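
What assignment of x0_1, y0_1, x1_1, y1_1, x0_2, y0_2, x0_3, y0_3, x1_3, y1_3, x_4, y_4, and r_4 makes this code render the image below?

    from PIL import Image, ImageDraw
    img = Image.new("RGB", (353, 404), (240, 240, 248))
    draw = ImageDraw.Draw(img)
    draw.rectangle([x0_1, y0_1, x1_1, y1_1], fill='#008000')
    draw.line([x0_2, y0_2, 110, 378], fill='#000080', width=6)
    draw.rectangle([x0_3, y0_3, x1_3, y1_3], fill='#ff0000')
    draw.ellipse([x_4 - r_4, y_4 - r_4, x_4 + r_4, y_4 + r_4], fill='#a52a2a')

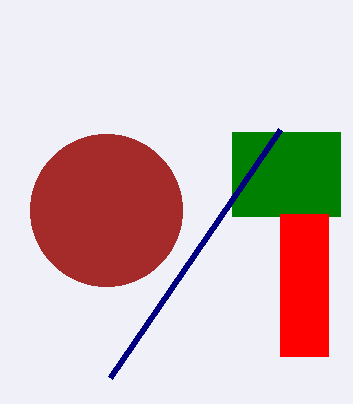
x0_1 = 232
y0_1 = 132
x1_1 = 340
y1_1 = 216
x0_2 = 280
y0_2 = 130
x0_3 = 280
y0_3 = 214
x1_3 = 328
y1_3 = 356
x_4 = 106
y_4 = 210
r_4 = 76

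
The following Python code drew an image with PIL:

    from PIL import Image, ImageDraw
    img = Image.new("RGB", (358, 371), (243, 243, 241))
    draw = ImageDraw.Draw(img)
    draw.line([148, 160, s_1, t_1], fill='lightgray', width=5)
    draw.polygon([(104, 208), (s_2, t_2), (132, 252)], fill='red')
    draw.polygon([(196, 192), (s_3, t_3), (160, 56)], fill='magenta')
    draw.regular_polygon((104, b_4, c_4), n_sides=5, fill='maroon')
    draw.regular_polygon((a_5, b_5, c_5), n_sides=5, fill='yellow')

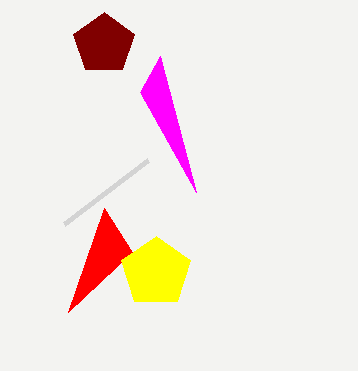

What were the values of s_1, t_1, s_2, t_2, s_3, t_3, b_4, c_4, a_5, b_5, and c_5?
s_1 = 64, t_1 = 224, s_2 = 68, t_2 = 312, s_3 = 140, t_3 = 92, b_4 = 44, c_4 = 32, a_5 = 156, b_5 = 272, c_5 = 36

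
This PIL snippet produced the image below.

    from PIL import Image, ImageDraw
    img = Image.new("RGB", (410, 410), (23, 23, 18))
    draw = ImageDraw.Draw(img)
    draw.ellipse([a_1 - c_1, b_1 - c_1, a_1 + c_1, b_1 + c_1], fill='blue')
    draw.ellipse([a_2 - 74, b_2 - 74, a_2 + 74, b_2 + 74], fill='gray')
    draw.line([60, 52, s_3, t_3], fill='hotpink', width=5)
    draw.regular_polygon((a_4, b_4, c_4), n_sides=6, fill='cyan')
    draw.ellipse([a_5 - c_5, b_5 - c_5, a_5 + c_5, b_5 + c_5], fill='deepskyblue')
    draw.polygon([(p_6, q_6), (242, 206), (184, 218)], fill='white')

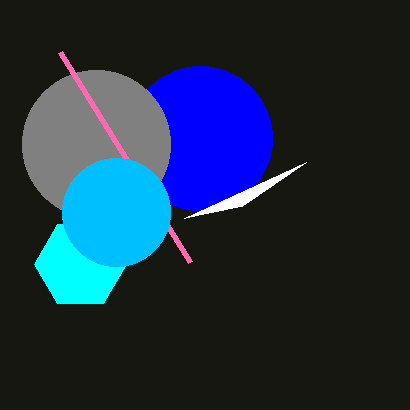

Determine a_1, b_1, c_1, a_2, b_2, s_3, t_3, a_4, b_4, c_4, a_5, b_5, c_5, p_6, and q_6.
a_1 = 200, b_1 = 138, c_1 = 72, a_2 = 96, b_2 = 144, s_3 = 190, t_3 = 262, a_4 = 80, b_4 = 264, c_4 = 46, a_5 = 116, b_5 = 212, c_5 = 54, p_6 = 306, q_6 = 162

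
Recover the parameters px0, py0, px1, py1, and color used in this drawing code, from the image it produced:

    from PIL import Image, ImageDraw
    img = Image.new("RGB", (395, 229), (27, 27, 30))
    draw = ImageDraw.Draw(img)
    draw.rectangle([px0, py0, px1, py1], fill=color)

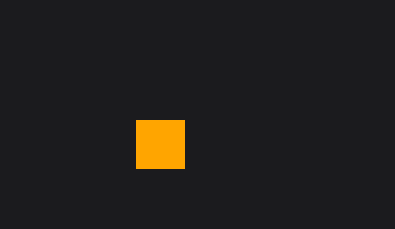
px0 = 136; py0 = 120; px1 = 184; py1 = 168; color = 'orange'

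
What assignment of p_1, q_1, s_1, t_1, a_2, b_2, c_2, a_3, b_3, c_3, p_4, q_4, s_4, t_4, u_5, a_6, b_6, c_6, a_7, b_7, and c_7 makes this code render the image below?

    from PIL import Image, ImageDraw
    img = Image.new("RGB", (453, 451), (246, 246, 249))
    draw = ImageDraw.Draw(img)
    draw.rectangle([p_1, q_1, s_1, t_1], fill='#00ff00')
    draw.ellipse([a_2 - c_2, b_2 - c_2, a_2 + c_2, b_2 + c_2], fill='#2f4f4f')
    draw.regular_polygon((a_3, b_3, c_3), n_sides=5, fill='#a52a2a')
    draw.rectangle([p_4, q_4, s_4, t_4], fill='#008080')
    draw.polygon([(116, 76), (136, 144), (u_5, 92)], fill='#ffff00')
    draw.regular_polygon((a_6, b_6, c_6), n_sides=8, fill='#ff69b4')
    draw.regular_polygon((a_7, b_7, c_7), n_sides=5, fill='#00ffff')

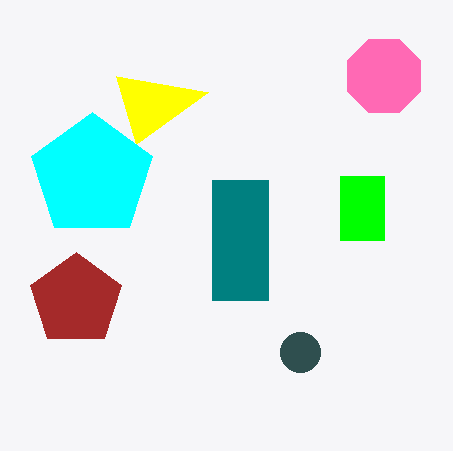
p_1 = 340
q_1 = 176
s_1 = 384
t_1 = 240
a_2 = 300
b_2 = 352
c_2 = 20
a_3 = 76
b_3 = 300
c_3 = 48
p_4 = 212
q_4 = 180
s_4 = 268
t_4 = 300
u_5 = 208
a_6 = 384
b_6 = 76
c_6 = 40
a_7 = 92
b_7 = 176
c_7 = 64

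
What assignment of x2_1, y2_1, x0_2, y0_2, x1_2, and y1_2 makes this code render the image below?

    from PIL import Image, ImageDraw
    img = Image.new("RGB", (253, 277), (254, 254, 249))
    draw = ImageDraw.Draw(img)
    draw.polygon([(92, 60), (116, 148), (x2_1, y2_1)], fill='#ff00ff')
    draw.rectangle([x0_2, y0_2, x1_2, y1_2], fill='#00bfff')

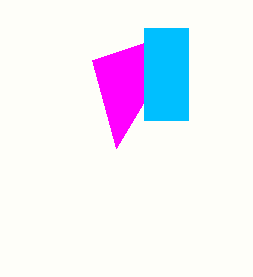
x2_1 = 188, y2_1 = 28, x0_2 = 144, y0_2 = 28, x1_2 = 188, y1_2 = 120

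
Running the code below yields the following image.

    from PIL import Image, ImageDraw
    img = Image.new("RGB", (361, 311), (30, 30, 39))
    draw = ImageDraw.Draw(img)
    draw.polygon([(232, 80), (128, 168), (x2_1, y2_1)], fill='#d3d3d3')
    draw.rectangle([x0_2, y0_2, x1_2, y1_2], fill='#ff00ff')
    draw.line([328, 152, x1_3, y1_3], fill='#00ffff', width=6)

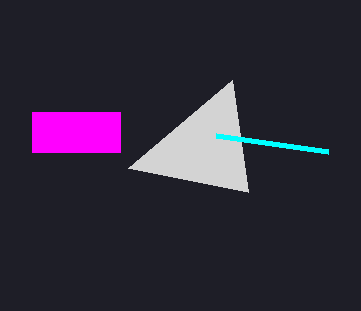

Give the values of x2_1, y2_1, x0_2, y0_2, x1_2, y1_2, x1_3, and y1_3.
x2_1 = 248; y2_1 = 192; x0_2 = 32; y0_2 = 112; x1_2 = 120; y1_2 = 152; x1_3 = 216; y1_3 = 136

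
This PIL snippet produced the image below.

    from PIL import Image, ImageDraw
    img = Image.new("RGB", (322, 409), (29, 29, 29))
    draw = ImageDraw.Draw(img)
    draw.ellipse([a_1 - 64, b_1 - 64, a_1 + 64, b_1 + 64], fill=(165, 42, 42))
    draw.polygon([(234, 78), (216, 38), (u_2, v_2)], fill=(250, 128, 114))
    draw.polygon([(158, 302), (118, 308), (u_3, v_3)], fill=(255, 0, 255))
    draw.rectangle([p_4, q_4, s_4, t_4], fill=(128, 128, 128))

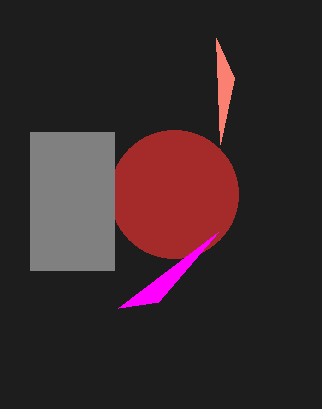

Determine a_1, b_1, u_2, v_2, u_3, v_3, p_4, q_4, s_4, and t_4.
a_1 = 174; b_1 = 194; u_2 = 220; v_2 = 144; u_3 = 218; v_3 = 232; p_4 = 30; q_4 = 132; s_4 = 114; t_4 = 270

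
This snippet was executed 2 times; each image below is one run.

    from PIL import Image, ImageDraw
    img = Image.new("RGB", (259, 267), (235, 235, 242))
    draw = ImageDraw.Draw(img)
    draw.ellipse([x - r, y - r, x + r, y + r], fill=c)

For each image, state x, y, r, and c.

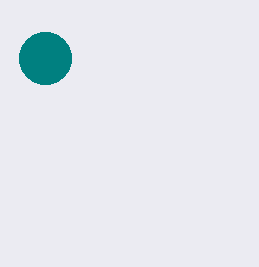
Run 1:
x = 45; y = 58; r = 26; c = 'teal'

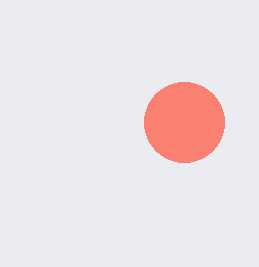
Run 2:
x = 184, y = 122, r = 40, c = 'salmon'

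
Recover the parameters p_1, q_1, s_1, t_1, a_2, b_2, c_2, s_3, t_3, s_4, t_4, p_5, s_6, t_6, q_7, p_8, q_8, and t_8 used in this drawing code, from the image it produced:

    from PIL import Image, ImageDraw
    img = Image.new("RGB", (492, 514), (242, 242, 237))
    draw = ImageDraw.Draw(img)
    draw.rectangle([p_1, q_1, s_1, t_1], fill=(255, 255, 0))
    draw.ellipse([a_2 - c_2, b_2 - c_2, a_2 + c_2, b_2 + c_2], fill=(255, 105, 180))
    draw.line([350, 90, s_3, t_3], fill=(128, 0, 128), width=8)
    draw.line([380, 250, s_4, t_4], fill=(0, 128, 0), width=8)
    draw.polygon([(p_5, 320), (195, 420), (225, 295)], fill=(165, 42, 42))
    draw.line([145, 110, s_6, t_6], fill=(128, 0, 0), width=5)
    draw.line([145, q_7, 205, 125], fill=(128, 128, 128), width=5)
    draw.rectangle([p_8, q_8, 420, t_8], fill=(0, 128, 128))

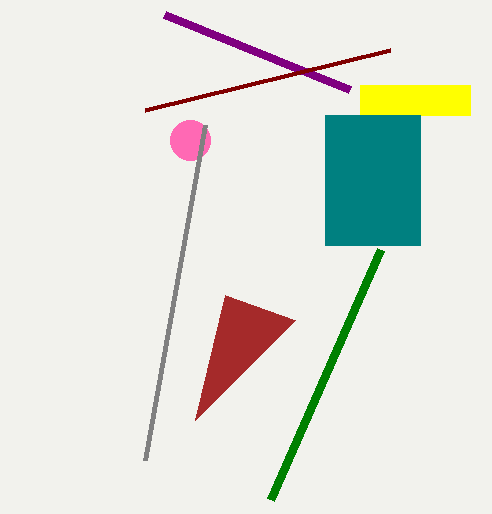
p_1 = 360, q_1 = 85, s_1 = 470, t_1 = 115, a_2 = 190, b_2 = 140, c_2 = 20, s_3 = 165, t_3 = 15, s_4 = 270, t_4 = 500, p_5 = 295, s_6 = 390, t_6 = 50, q_7 = 460, p_8 = 325, q_8 = 115, t_8 = 245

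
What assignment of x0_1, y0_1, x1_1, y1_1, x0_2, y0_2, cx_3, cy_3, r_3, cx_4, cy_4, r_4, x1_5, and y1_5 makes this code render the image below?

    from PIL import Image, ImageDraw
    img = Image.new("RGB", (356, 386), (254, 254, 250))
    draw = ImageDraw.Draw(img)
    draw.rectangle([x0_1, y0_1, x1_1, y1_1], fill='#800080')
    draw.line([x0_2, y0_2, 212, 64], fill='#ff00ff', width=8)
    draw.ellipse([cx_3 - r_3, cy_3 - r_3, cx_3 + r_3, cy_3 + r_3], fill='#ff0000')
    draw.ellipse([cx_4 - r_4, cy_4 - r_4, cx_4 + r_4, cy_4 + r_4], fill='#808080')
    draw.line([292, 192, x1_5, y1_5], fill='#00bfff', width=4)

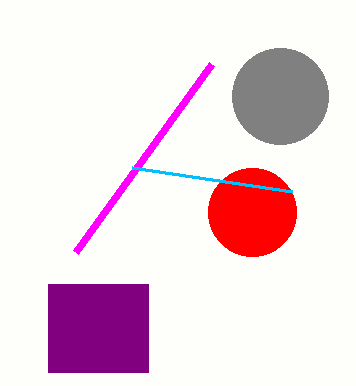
x0_1 = 48
y0_1 = 284
x1_1 = 148
y1_1 = 372
x0_2 = 76
y0_2 = 252
cx_3 = 252
cy_3 = 212
r_3 = 44
cx_4 = 280
cy_4 = 96
r_4 = 48
x1_5 = 132
y1_5 = 168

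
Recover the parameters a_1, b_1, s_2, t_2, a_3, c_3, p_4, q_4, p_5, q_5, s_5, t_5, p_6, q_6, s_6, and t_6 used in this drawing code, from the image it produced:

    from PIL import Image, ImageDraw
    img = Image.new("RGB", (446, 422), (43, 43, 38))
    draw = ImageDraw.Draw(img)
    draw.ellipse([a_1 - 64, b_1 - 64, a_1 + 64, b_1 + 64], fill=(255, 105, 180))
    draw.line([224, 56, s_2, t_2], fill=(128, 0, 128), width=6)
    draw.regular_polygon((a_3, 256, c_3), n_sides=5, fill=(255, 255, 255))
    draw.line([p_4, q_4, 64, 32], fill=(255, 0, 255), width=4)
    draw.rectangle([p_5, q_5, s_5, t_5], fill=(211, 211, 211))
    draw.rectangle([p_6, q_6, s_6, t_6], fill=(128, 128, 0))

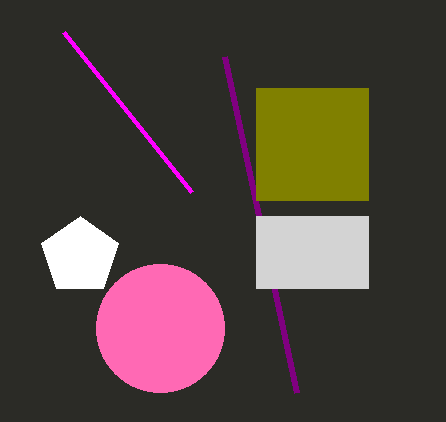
a_1 = 160, b_1 = 328, s_2 = 296, t_2 = 392, a_3 = 80, c_3 = 40, p_4 = 192, q_4 = 192, p_5 = 256, q_5 = 216, s_5 = 368, t_5 = 288, p_6 = 256, q_6 = 88, s_6 = 368, t_6 = 200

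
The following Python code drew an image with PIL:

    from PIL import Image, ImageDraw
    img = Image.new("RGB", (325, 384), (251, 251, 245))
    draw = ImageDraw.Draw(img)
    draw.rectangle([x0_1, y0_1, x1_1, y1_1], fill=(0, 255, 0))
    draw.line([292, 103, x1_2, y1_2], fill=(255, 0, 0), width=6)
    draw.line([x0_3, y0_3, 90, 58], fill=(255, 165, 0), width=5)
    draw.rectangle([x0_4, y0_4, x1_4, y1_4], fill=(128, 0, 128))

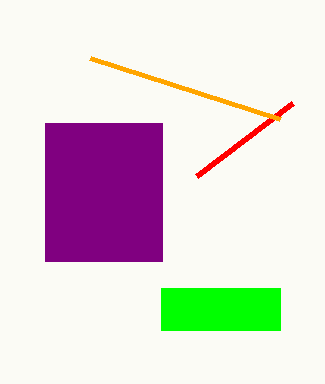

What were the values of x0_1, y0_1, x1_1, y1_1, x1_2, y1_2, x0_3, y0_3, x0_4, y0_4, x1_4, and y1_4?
x0_1 = 161
y0_1 = 288
x1_1 = 280
y1_1 = 330
x1_2 = 196
y1_2 = 176
x0_3 = 280
y0_3 = 119
x0_4 = 45
y0_4 = 123
x1_4 = 162
y1_4 = 261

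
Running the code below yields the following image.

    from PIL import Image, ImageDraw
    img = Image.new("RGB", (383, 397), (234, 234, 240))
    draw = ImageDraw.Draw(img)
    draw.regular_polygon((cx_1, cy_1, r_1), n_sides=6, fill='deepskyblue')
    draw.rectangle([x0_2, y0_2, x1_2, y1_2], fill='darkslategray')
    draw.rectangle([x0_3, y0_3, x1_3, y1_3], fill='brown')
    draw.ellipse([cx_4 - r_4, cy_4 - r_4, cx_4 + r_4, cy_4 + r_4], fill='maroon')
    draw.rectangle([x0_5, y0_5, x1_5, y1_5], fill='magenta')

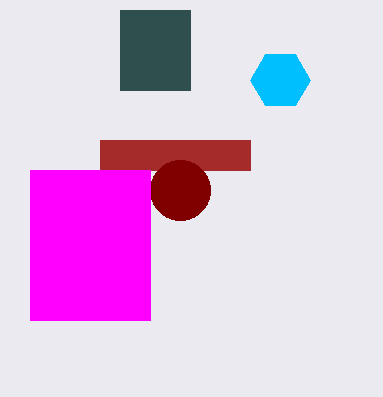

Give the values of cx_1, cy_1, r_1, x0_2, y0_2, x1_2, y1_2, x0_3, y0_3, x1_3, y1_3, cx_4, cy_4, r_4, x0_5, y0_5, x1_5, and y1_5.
cx_1 = 280; cy_1 = 80; r_1 = 30; x0_2 = 120; y0_2 = 10; x1_2 = 190; y1_2 = 90; x0_3 = 100; y0_3 = 140; x1_3 = 250; y1_3 = 170; cx_4 = 180; cy_4 = 190; r_4 = 30; x0_5 = 30; y0_5 = 170; x1_5 = 150; y1_5 = 320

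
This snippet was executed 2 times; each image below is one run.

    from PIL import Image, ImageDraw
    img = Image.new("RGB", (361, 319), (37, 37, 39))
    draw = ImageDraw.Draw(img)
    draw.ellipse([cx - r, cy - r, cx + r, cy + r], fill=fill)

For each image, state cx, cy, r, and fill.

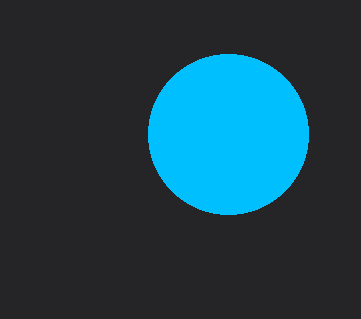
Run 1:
cx = 228, cy = 134, r = 80, fill = 'deepskyblue'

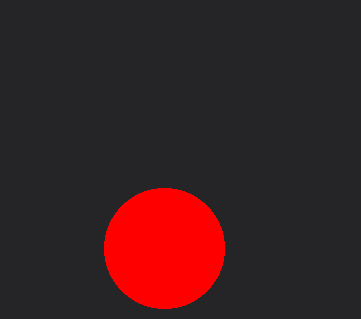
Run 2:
cx = 164, cy = 248, r = 60, fill = 'red'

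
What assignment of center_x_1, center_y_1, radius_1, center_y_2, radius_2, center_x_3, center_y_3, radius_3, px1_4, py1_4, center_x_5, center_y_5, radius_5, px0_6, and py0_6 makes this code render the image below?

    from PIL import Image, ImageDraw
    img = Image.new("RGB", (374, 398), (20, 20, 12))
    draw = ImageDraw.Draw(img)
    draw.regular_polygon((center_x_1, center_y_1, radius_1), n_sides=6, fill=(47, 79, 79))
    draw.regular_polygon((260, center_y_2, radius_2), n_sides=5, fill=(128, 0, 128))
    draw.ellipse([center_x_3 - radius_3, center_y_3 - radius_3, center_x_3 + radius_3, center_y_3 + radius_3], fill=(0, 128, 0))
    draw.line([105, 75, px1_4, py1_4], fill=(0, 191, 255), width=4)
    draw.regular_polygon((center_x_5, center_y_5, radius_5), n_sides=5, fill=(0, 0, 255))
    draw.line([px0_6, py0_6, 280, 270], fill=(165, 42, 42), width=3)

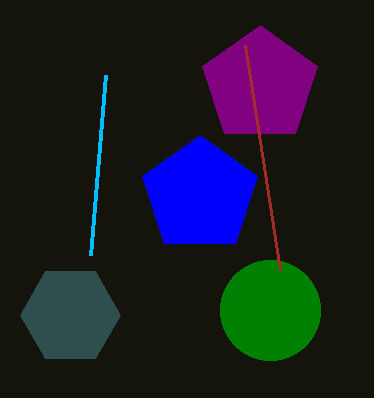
center_x_1 = 70, center_y_1 = 315, radius_1 = 50, center_y_2 = 85, radius_2 = 60, center_x_3 = 270, center_y_3 = 310, radius_3 = 50, px1_4 = 90, py1_4 = 255, center_x_5 = 200, center_y_5 = 195, radius_5 = 60, px0_6 = 245, py0_6 = 45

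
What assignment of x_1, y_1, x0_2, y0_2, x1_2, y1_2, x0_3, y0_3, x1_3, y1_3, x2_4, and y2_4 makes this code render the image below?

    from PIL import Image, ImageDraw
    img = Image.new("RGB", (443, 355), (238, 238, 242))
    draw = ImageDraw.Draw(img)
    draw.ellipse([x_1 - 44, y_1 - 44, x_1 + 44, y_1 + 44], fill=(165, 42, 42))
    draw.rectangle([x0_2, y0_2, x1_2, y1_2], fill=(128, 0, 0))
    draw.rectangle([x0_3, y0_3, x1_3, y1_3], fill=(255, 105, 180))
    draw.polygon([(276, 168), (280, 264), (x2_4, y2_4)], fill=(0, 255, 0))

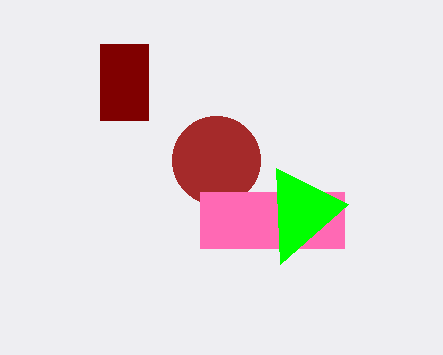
x_1 = 216
y_1 = 160
x0_2 = 100
y0_2 = 44
x1_2 = 148
y1_2 = 120
x0_3 = 200
y0_3 = 192
x1_3 = 344
y1_3 = 248
x2_4 = 348
y2_4 = 204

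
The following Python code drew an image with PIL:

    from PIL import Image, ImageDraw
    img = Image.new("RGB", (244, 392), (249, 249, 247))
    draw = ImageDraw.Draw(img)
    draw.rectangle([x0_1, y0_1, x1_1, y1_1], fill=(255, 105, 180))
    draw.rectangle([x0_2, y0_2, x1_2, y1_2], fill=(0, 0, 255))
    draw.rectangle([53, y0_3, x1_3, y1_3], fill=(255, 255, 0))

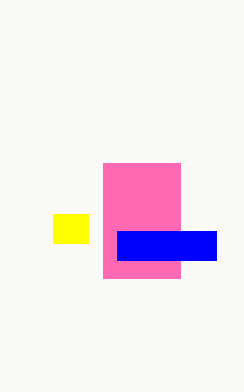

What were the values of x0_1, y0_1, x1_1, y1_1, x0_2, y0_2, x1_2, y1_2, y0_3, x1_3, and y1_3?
x0_1 = 103; y0_1 = 163; x1_1 = 180; y1_1 = 278; x0_2 = 117; y0_2 = 231; x1_2 = 216; y1_2 = 260; y0_3 = 214; x1_3 = 88; y1_3 = 243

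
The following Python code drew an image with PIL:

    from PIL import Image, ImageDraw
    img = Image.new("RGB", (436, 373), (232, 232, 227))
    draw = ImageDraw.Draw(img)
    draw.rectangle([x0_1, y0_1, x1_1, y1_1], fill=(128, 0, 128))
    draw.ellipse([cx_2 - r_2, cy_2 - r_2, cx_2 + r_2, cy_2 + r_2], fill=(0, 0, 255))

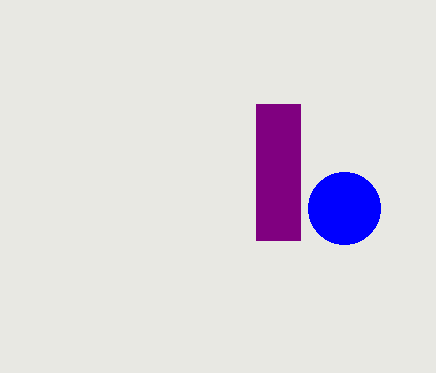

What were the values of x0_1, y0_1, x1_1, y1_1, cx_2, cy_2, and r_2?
x0_1 = 256
y0_1 = 104
x1_1 = 300
y1_1 = 240
cx_2 = 344
cy_2 = 208
r_2 = 36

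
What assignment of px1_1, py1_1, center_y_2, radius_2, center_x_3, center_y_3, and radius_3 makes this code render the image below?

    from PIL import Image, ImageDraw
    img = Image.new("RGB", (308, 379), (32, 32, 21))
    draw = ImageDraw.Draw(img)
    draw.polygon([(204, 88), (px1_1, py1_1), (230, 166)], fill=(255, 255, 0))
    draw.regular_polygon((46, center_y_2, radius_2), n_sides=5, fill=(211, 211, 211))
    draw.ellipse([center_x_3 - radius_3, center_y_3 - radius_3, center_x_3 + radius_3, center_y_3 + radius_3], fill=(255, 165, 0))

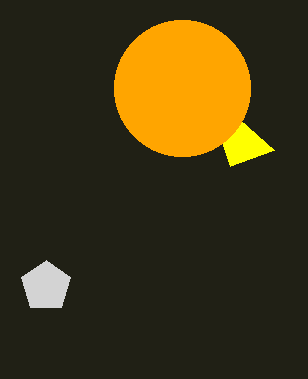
px1_1 = 274, py1_1 = 150, center_y_2 = 286, radius_2 = 26, center_x_3 = 182, center_y_3 = 88, radius_3 = 68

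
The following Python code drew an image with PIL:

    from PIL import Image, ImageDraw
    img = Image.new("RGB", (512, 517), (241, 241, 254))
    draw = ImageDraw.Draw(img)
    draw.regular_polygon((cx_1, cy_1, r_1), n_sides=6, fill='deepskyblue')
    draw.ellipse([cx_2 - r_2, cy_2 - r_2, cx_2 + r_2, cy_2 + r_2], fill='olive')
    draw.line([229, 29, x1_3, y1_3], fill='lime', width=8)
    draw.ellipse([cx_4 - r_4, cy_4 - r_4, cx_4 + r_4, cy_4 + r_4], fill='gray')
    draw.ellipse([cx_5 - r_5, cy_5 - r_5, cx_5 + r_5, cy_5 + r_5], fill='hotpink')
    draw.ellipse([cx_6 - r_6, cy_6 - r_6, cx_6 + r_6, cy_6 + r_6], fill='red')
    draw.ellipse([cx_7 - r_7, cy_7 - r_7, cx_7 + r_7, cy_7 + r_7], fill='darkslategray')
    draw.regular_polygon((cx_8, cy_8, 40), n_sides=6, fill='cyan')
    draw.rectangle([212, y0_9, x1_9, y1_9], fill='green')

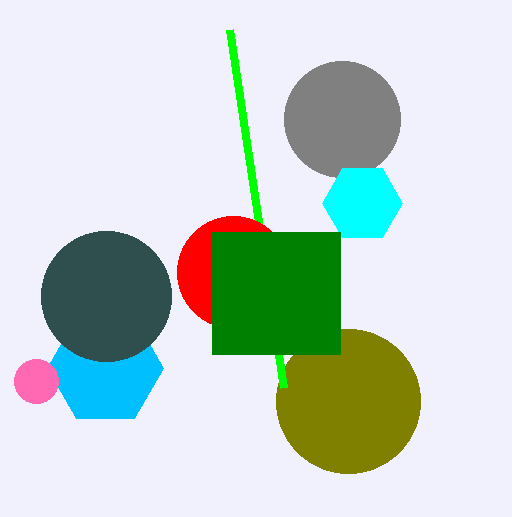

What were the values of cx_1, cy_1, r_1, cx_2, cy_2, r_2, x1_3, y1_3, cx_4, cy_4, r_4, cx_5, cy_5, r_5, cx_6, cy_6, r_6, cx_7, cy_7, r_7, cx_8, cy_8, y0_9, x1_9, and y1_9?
cx_1 = 105, cy_1 = 368, r_1 = 58, cx_2 = 348, cy_2 = 401, r_2 = 72, x1_3 = 283, y1_3 = 387, cx_4 = 342, cy_4 = 119, r_4 = 58, cx_5 = 36, cy_5 = 381, r_5 = 22, cx_6 = 233, cy_6 = 272, r_6 = 56, cx_7 = 106, cy_7 = 296, r_7 = 65, cx_8 = 362, cy_8 = 203, y0_9 = 232, x1_9 = 340, y1_9 = 354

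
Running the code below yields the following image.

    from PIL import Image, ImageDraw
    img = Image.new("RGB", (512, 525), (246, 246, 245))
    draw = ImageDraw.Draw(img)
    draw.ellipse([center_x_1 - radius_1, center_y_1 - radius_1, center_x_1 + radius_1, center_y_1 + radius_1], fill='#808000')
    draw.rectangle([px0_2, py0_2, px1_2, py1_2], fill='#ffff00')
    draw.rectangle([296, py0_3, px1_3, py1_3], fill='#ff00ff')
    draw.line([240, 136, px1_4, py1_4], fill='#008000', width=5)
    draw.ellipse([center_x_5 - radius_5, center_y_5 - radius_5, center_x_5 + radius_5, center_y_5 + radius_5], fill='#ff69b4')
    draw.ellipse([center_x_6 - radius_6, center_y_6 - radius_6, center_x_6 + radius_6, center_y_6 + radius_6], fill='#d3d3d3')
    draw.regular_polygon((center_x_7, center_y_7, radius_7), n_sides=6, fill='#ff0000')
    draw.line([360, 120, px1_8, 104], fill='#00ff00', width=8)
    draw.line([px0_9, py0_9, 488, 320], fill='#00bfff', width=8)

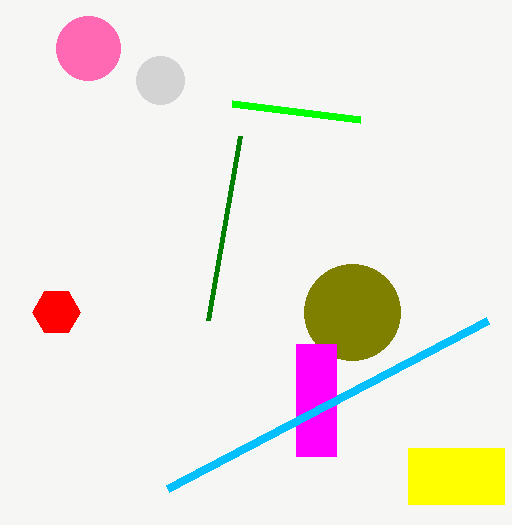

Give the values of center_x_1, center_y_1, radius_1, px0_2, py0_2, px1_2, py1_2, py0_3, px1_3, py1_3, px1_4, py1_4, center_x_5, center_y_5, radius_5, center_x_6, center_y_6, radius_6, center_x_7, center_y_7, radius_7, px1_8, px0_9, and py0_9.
center_x_1 = 352, center_y_1 = 312, radius_1 = 48, px0_2 = 408, py0_2 = 448, px1_2 = 504, py1_2 = 504, py0_3 = 344, px1_3 = 336, py1_3 = 456, px1_4 = 208, py1_4 = 320, center_x_5 = 88, center_y_5 = 48, radius_5 = 32, center_x_6 = 160, center_y_6 = 80, radius_6 = 24, center_x_7 = 56, center_y_7 = 312, radius_7 = 24, px1_8 = 232, px0_9 = 168, py0_9 = 488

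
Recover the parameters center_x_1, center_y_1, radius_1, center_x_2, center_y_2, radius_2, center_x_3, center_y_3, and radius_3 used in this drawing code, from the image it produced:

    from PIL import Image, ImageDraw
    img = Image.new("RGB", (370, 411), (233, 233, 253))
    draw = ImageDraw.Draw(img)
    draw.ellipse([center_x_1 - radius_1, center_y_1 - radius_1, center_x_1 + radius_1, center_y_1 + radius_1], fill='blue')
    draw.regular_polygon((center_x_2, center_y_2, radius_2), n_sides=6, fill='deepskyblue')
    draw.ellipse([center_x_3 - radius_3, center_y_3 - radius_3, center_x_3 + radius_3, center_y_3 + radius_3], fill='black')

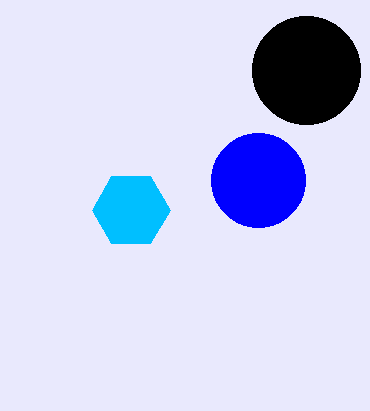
center_x_1 = 258
center_y_1 = 180
radius_1 = 47
center_x_2 = 131
center_y_2 = 210
radius_2 = 39
center_x_3 = 306
center_y_3 = 70
radius_3 = 54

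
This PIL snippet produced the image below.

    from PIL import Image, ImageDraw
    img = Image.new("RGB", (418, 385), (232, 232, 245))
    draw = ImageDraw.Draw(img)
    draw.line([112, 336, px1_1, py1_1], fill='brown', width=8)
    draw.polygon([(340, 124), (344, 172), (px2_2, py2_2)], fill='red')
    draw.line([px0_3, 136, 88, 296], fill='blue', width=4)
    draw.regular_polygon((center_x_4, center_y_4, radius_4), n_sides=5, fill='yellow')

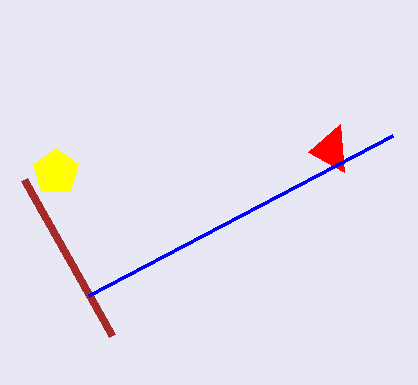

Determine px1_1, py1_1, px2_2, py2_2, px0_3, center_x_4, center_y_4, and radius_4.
px1_1 = 24
py1_1 = 180
px2_2 = 308
py2_2 = 152
px0_3 = 392
center_x_4 = 56
center_y_4 = 172
radius_4 = 24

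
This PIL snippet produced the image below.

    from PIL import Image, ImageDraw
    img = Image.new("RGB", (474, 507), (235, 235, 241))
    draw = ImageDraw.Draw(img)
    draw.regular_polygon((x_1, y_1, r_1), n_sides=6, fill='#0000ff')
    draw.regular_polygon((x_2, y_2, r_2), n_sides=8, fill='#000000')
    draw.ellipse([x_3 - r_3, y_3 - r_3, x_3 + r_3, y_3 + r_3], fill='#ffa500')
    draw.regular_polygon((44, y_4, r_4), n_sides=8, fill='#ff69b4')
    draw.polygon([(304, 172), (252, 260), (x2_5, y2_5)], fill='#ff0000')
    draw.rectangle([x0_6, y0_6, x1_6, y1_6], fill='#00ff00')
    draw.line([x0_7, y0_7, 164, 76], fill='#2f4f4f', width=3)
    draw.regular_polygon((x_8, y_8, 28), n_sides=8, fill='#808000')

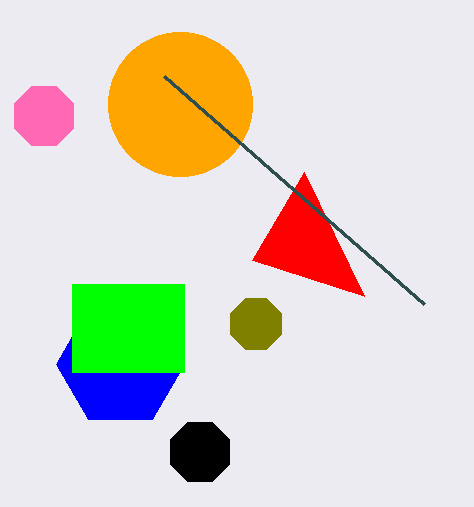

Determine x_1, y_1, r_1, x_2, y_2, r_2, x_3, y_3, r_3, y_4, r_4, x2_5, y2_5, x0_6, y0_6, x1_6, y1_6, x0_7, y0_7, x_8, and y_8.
x_1 = 120; y_1 = 364; r_1 = 64; x_2 = 200; y_2 = 452; r_2 = 32; x_3 = 180; y_3 = 104; r_3 = 72; y_4 = 116; r_4 = 32; x2_5 = 364; y2_5 = 296; x0_6 = 72; y0_6 = 284; x1_6 = 184; y1_6 = 372; x0_7 = 424; y0_7 = 304; x_8 = 256; y_8 = 324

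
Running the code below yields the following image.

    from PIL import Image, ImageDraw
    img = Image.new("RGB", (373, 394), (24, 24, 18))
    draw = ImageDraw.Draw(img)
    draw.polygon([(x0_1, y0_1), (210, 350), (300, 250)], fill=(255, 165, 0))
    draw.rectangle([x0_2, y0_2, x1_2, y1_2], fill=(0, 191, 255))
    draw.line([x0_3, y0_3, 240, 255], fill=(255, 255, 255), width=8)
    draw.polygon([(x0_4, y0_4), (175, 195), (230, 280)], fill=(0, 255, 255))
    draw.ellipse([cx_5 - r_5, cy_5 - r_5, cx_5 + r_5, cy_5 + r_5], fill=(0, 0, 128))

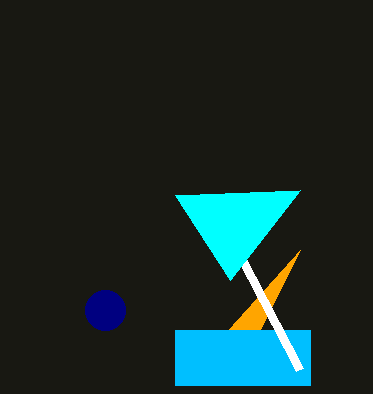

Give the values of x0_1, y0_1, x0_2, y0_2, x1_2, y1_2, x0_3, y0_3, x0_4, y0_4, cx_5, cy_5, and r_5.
x0_1 = 260, y0_1 = 330, x0_2 = 175, y0_2 = 330, x1_2 = 310, y1_2 = 385, x0_3 = 300, y0_3 = 370, x0_4 = 300, y0_4 = 190, cx_5 = 105, cy_5 = 310, r_5 = 20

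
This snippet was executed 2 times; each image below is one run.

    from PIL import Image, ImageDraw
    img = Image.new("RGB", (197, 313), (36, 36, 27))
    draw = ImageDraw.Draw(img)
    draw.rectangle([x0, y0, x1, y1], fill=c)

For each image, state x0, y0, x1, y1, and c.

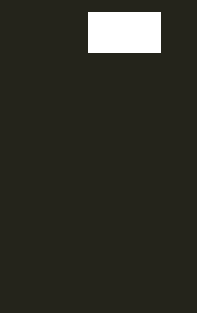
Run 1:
x0 = 88, y0 = 12, x1 = 160, y1 = 52, c = 'white'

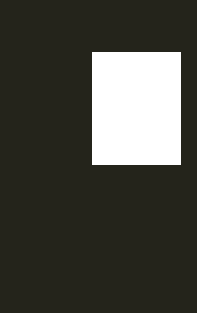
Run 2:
x0 = 92, y0 = 52, x1 = 180, y1 = 164, c = 'white'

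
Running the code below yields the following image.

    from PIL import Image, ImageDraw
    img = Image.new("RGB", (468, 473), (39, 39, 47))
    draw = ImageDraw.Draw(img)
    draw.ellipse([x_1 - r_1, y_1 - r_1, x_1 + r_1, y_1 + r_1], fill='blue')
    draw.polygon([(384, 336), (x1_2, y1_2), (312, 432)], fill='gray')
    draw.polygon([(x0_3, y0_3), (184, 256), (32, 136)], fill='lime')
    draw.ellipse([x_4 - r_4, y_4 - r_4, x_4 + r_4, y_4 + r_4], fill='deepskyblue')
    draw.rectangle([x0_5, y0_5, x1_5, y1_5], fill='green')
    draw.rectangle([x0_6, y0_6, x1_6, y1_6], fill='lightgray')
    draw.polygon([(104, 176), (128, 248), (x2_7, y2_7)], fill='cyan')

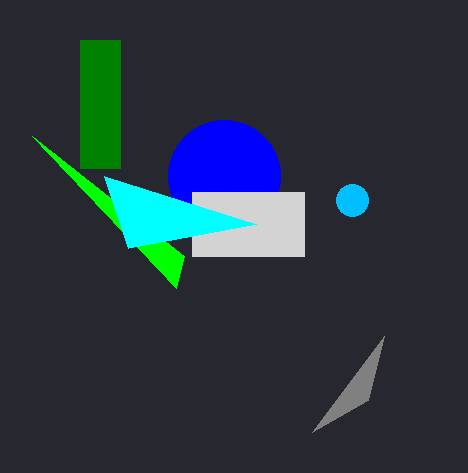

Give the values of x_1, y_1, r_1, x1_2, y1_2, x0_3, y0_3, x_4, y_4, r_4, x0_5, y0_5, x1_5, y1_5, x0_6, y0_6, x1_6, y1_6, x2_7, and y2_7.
x_1 = 224
y_1 = 176
r_1 = 56
x1_2 = 368
y1_2 = 400
x0_3 = 176
y0_3 = 288
x_4 = 352
y_4 = 200
r_4 = 16
x0_5 = 80
y0_5 = 40
x1_5 = 120
y1_5 = 168
x0_6 = 192
y0_6 = 192
x1_6 = 304
y1_6 = 256
x2_7 = 256
y2_7 = 224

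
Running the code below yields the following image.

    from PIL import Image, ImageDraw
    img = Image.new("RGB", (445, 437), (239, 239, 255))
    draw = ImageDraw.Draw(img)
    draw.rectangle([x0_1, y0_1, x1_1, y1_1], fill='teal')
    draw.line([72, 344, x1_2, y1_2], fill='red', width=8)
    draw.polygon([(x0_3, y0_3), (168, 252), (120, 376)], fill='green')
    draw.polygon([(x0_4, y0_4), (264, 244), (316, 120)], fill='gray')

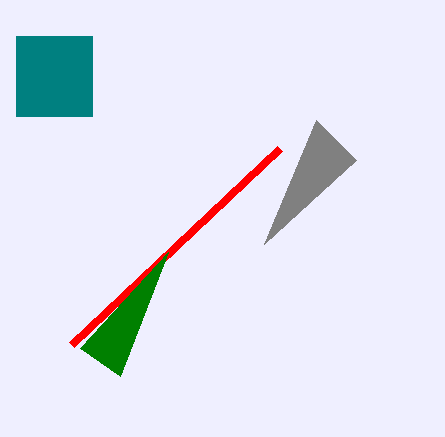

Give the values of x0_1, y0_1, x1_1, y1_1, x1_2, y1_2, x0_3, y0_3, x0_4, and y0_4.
x0_1 = 16
y0_1 = 36
x1_1 = 92
y1_1 = 116
x1_2 = 280
y1_2 = 148
x0_3 = 80
y0_3 = 348
x0_4 = 356
y0_4 = 160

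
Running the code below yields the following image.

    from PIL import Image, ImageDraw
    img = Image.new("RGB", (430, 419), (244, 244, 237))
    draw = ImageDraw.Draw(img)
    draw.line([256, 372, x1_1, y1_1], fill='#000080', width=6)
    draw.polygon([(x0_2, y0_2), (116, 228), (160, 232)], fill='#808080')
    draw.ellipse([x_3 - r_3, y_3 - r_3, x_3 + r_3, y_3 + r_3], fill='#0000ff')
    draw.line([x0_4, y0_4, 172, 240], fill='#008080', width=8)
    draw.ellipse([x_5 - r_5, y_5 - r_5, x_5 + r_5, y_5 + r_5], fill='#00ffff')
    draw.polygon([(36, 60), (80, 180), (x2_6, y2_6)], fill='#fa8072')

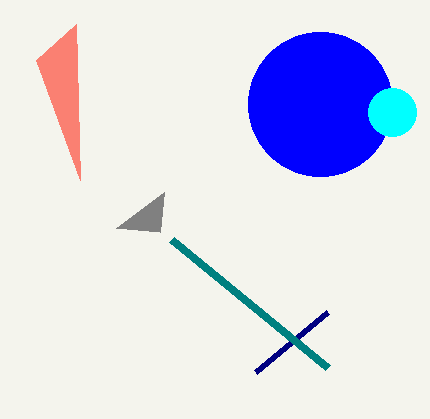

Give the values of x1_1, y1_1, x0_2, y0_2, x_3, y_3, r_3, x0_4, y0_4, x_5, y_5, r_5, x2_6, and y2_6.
x1_1 = 328; y1_1 = 312; x0_2 = 164; y0_2 = 192; x_3 = 320; y_3 = 104; r_3 = 72; x0_4 = 328; y0_4 = 368; x_5 = 392; y_5 = 112; r_5 = 24; x2_6 = 76; y2_6 = 24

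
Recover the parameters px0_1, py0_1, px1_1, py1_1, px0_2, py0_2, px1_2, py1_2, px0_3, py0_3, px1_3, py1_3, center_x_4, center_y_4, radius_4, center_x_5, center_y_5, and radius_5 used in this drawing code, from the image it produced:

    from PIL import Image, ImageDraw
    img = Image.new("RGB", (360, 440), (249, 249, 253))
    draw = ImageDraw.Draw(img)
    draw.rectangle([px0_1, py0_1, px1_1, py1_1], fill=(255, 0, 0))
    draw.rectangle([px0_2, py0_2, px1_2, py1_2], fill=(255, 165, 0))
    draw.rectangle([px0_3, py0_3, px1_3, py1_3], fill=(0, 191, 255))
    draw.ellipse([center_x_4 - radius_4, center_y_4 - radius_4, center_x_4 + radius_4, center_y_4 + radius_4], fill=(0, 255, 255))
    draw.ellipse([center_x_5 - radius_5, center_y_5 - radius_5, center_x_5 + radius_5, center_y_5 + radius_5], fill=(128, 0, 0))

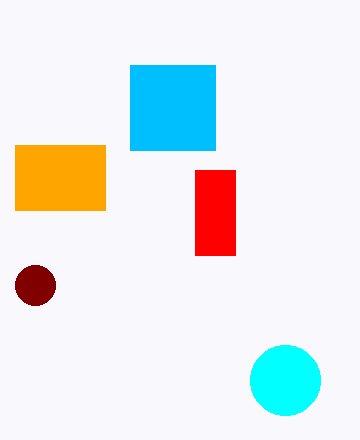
px0_1 = 195; py0_1 = 170; px1_1 = 235; py1_1 = 255; px0_2 = 15; py0_2 = 145; px1_2 = 105; py1_2 = 210; px0_3 = 130; py0_3 = 65; px1_3 = 215; py1_3 = 150; center_x_4 = 285; center_y_4 = 380; radius_4 = 35; center_x_5 = 35; center_y_5 = 285; radius_5 = 20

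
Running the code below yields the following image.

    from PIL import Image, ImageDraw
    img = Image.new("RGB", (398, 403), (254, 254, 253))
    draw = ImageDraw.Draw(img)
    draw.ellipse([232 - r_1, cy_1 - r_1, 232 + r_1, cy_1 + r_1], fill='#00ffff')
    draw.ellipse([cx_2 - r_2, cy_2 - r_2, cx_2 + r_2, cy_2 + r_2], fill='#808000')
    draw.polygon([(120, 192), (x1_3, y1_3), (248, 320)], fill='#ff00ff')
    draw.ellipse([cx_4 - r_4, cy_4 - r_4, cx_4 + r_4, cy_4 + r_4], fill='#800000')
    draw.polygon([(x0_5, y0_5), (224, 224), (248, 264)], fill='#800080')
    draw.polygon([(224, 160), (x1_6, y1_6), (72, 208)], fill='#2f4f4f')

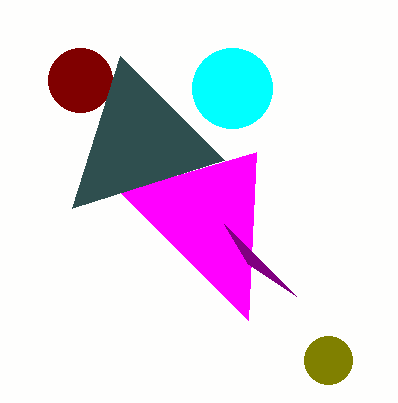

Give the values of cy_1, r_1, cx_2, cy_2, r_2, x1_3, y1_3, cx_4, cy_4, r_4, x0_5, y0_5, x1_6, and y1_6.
cy_1 = 88; r_1 = 40; cx_2 = 328; cy_2 = 360; r_2 = 24; x1_3 = 256; y1_3 = 152; cx_4 = 80; cy_4 = 80; r_4 = 32; x0_5 = 296; y0_5 = 296; x1_6 = 120; y1_6 = 56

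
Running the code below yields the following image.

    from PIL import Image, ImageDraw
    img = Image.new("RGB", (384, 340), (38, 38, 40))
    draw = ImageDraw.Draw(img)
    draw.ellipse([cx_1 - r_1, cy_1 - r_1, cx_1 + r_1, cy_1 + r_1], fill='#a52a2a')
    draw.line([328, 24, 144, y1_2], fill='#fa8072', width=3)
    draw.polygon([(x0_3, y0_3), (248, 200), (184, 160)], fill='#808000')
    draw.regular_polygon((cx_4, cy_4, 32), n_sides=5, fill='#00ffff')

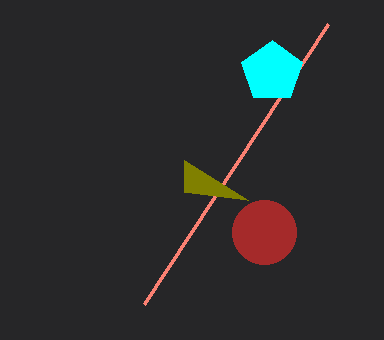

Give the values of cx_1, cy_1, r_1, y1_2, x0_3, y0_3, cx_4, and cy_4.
cx_1 = 264; cy_1 = 232; r_1 = 32; y1_2 = 304; x0_3 = 184; y0_3 = 192; cx_4 = 272; cy_4 = 72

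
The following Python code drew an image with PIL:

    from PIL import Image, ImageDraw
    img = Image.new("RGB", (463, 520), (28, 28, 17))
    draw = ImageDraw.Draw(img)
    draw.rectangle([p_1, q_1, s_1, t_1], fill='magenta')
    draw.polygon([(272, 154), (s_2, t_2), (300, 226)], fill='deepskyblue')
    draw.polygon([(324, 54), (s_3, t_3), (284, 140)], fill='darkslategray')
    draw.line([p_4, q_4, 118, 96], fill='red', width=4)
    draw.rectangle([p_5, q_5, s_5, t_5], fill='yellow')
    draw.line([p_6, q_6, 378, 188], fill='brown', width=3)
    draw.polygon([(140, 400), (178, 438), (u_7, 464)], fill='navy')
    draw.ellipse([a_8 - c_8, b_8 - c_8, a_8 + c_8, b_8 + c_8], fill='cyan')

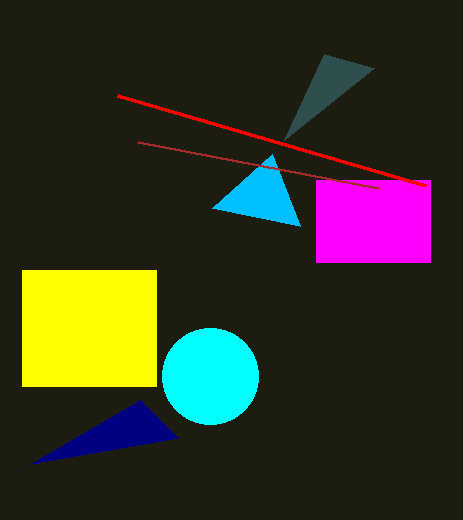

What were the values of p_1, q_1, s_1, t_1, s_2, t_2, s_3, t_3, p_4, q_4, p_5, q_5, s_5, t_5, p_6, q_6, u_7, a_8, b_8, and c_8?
p_1 = 316
q_1 = 180
s_1 = 430
t_1 = 262
s_2 = 212
t_2 = 208
s_3 = 374
t_3 = 68
p_4 = 426
q_4 = 186
p_5 = 22
q_5 = 270
s_5 = 156
t_5 = 386
p_6 = 138
q_6 = 142
u_7 = 30
a_8 = 210
b_8 = 376
c_8 = 48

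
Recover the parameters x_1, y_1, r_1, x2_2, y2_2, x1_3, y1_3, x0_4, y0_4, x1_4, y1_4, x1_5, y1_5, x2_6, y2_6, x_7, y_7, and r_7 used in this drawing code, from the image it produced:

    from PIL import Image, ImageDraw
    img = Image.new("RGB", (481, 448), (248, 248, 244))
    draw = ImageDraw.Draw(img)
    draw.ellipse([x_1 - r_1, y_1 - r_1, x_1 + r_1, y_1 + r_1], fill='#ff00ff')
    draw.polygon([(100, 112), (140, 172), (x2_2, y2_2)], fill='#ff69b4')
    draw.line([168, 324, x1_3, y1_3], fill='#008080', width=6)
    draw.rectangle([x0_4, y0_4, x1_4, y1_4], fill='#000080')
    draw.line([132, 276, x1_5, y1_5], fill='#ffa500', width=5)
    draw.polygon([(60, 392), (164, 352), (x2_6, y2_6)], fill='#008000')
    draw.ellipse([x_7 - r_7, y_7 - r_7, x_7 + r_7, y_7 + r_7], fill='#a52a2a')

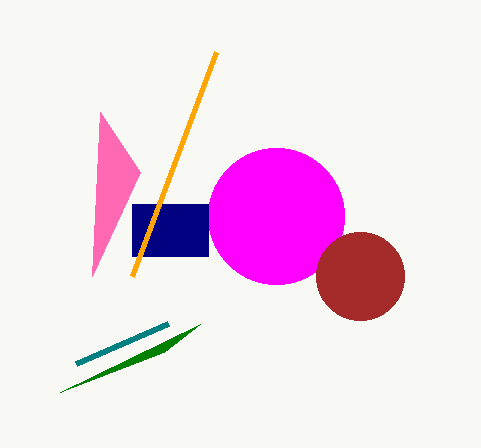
x_1 = 276; y_1 = 216; r_1 = 68; x2_2 = 92; y2_2 = 276; x1_3 = 76; y1_3 = 364; x0_4 = 132; y0_4 = 204; x1_4 = 208; y1_4 = 256; x1_5 = 216; y1_5 = 52; x2_6 = 200; y2_6 = 324; x_7 = 360; y_7 = 276; r_7 = 44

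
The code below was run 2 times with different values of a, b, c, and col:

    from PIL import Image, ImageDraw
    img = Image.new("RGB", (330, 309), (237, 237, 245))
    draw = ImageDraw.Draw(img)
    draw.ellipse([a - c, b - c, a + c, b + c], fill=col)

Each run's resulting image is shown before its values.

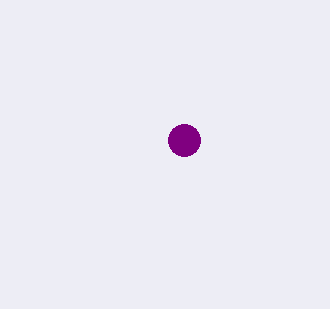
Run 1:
a = 184
b = 140
c = 16
col = 'purple'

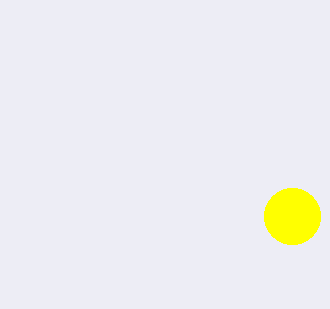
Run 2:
a = 292
b = 216
c = 28
col = 'yellow'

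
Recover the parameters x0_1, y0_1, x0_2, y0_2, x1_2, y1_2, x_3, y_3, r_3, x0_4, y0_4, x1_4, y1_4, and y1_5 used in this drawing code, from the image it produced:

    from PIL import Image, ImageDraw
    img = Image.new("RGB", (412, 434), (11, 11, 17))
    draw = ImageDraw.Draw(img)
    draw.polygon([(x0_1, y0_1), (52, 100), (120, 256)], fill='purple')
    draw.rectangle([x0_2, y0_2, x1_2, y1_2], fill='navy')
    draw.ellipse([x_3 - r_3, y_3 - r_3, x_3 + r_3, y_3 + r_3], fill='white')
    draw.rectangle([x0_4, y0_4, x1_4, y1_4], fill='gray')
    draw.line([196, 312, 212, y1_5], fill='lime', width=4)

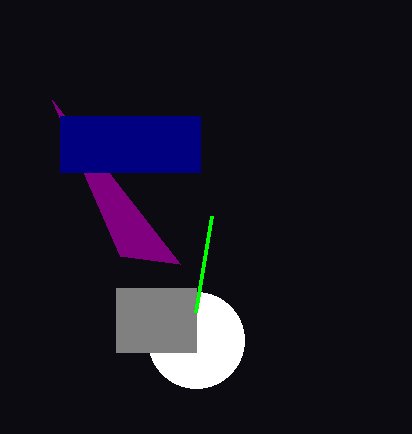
x0_1 = 180, y0_1 = 264, x0_2 = 60, y0_2 = 116, x1_2 = 200, y1_2 = 172, x_3 = 196, y_3 = 340, r_3 = 48, x0_4 = 116, y0_4 = 288, x1_4 = 196, y1_4 = 352, y1_5 = 216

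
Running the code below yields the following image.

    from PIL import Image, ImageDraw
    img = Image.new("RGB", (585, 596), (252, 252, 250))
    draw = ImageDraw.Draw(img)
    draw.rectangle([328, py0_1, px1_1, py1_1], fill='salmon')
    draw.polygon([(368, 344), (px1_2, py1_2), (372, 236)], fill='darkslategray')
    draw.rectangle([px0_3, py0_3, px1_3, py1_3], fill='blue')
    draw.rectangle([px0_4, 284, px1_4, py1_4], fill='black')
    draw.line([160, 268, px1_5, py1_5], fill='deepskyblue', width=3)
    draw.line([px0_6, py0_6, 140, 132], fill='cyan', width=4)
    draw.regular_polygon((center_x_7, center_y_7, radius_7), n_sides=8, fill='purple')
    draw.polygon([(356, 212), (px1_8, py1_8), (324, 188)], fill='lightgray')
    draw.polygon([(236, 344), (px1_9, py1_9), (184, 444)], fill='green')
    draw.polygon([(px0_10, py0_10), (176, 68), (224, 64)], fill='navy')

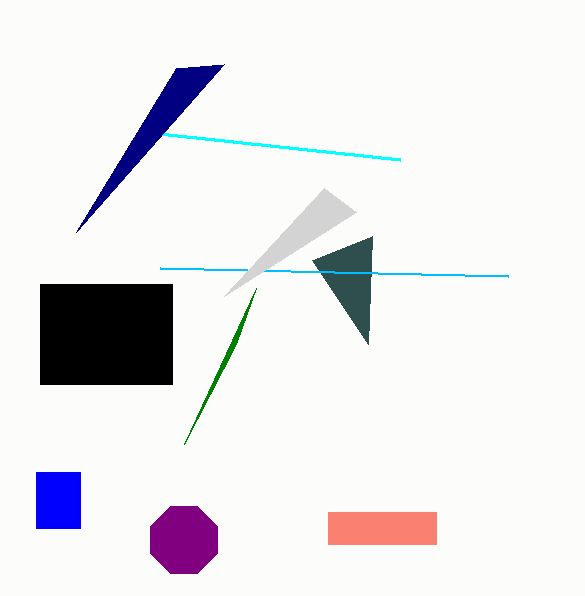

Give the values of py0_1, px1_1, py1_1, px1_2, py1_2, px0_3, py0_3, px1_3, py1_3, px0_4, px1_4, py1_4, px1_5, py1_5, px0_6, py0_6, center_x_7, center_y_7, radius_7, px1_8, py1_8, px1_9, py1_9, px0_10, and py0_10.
py0_1 = 512, px1_1 = 436, py1_1 = 544, px1_2 = 312, py1_2 = 260, px0_3 = 36, py0_3 = 472, px1_3 = 80, py1_3 = 528, px0_4 = 40, px1_4 = 172, py1_4 = 384, px1_5 = 508, py1_5 = 276, px0_6 = 400, py0_6 = 160, center_x_7 = 184, center_y_7 = 540, radius_7 = 36, px1_8 = 224, py1_8 = 296, px1_9 = 256, py1_9 = 288, px0_10 = 76, py0_10 = 232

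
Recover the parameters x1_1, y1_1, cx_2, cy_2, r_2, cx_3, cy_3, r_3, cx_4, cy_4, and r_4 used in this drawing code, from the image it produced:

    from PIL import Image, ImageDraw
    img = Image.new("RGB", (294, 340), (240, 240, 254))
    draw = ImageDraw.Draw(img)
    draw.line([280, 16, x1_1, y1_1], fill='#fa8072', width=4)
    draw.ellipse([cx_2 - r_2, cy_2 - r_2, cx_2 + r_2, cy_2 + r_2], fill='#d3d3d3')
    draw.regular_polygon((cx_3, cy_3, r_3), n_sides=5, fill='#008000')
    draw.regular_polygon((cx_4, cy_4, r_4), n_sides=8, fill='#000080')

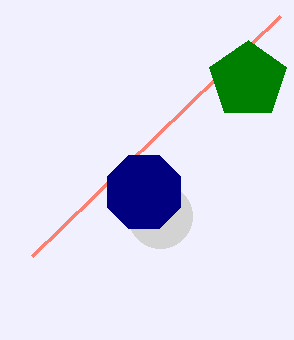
x1_1 = 32
y1_1 = 256
cx_2 = 160
cy_2 = 216
r_2 = 32
cx_3 = 248
cy_3 = 80
r_3 = 40
cx_4 = 144
cy_4 = 192
r_4 = 40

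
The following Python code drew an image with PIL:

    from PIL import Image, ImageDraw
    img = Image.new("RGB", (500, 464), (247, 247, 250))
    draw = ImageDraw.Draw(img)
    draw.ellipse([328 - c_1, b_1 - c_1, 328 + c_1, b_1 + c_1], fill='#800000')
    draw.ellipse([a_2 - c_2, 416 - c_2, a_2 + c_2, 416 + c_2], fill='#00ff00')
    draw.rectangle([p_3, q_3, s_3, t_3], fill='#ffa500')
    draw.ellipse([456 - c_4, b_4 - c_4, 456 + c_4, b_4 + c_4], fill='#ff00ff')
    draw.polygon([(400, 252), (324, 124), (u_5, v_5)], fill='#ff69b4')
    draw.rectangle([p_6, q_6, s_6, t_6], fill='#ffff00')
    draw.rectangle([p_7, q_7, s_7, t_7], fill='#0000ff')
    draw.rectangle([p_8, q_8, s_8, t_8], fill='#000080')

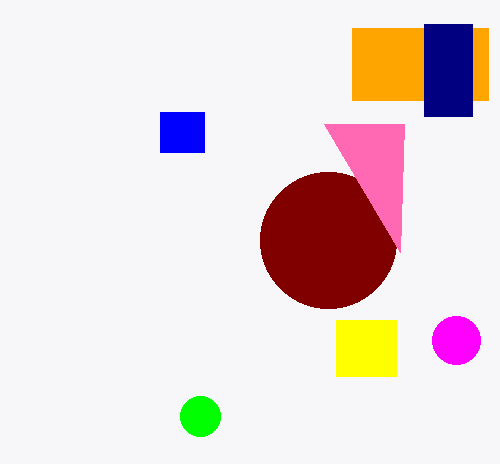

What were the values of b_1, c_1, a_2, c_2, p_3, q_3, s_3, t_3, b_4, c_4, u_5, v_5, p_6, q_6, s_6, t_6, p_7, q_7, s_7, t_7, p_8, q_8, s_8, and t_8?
b_1 = 240
c_1 = 68
a_2 = 200
c_2 = 20
p_3 = 352
q_3 = 28
s_3 = 488
t_3 = 100
b_4 = 340
c_4 = 24
u_5 = 404
v_5 = 124
p_6 = 336
q_6 = 320
s_6 = 396
t_6 = 376
p_7 = 160
q_7 = 112
s_7 = 204
t_7 = 152
p_8 = 424
q_8 = 24
s_8 = 472
t_8 = 116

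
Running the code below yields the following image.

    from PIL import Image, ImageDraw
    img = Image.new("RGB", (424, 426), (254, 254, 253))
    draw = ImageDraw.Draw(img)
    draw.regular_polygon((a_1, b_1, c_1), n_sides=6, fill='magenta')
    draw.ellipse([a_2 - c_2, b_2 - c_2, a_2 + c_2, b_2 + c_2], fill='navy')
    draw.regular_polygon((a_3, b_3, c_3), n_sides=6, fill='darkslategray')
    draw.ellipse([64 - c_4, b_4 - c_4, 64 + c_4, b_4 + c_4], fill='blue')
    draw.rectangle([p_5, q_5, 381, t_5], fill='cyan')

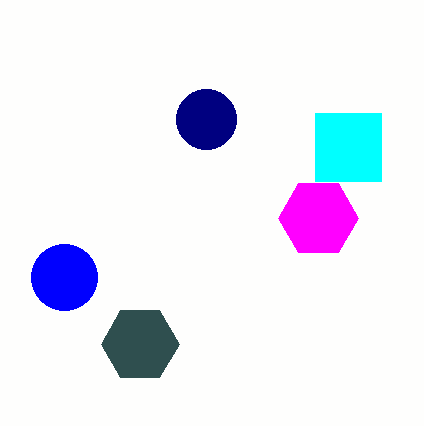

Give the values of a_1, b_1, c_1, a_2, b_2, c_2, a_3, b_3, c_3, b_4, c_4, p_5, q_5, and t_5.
a_1 = 318; b_1 = 218; c_1 = 40; a_2 = 206; b_2 = 119; c_2 = 30; a_3 = 140; b_3 = 344; c_3 = 39; b_4 = 277; c_4 = 33; p_5 = 315; q_5 = 113; t_5 = 181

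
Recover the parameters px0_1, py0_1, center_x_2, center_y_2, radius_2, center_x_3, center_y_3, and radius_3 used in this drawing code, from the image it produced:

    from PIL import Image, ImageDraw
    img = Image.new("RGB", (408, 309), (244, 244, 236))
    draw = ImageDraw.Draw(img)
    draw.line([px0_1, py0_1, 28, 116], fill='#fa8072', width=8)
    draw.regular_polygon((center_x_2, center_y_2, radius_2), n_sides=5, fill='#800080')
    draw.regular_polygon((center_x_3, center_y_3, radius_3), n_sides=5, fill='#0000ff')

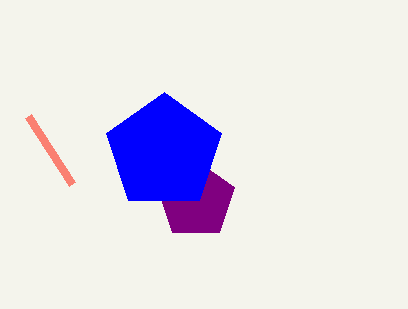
px0_1 = 72
py0_1 = 184
center_x_2 = 196
center_y_2 = 200
radius_2 = 40
center_x_3 = 164
center_y_3 = 152
radius_3 = 60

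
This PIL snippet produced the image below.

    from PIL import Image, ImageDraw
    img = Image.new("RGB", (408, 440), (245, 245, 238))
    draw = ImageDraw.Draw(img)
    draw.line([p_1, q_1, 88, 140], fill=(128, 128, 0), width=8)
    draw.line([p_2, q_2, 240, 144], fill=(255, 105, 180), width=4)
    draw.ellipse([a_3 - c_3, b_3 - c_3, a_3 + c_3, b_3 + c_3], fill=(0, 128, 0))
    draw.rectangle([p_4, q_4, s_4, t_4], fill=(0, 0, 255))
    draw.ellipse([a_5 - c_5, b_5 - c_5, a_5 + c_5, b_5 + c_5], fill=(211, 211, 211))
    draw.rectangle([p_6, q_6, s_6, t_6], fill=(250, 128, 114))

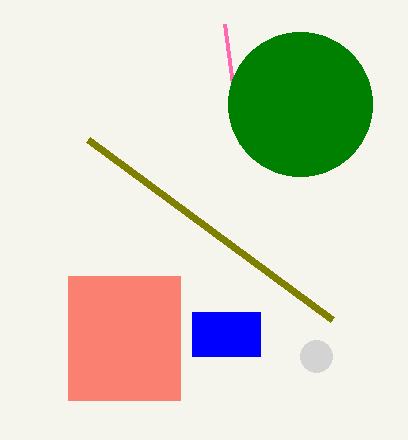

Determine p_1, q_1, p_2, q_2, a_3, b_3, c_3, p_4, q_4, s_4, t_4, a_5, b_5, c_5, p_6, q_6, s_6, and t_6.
p_1 = 332; q_1 = 320; p_2 = 224; q_2 = 24; a_3 = 300; b_3 = 104; c_3 = 72; p_4 = 192; q_4 = 312; s_4 = 260; t_4 = 356; a_5 = 316; b_5 = 356; c_5 = 16; p_6 = 68; q_6 = 276; s_6 = 180; t_6 = 400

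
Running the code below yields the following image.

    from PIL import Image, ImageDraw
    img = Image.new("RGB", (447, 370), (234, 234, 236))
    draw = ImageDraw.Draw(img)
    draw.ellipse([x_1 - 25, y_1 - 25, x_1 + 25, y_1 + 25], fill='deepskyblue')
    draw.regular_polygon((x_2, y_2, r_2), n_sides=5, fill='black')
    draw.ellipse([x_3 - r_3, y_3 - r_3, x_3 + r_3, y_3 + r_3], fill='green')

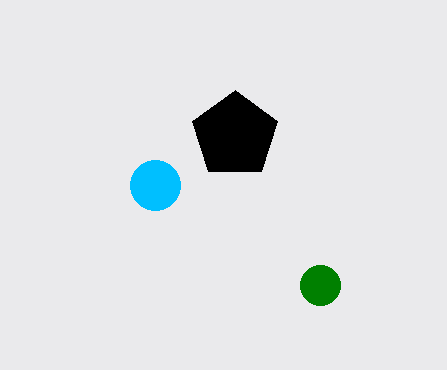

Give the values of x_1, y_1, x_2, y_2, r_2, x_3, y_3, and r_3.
x_1 = 155
y_1 = 185
x_2 = 235
y_2 = 135
r_2 = 45
x_3 = 320
y_3 = 285
r_3 = 20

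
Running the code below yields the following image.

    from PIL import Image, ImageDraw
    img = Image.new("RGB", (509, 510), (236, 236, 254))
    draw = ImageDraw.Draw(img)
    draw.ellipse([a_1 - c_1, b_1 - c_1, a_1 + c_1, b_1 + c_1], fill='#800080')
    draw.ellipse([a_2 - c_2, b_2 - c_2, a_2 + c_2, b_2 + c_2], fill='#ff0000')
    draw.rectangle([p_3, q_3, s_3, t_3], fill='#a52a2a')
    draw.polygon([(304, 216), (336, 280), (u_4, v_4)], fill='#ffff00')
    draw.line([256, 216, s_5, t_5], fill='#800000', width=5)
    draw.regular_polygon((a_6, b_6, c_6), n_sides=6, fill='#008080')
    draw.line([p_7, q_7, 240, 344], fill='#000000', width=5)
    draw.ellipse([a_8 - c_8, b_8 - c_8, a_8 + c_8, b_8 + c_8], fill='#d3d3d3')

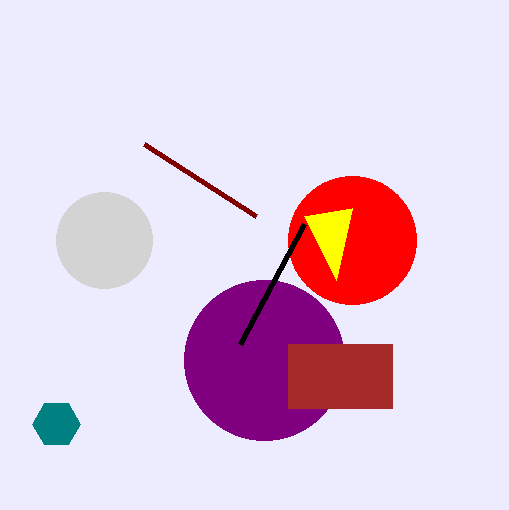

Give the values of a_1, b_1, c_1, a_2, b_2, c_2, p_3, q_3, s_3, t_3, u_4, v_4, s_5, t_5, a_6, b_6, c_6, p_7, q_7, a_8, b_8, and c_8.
a_1 = 264; b_1 = 360; c_1 = 80; a_2 = 352; b_2 = 240; c_2 = 64; p_3 = 288; q_3 = 344; s_3 = 392; t_3 = 408; u_4 = 352; v_4 = 208; s_5 = 144; t_5 = 144; a_6 = 56; b_6 = 424; c_6 = 24; p_7 = 304; q_7 = 224; a_8 = 104; b_8 = 240; c_8 = 48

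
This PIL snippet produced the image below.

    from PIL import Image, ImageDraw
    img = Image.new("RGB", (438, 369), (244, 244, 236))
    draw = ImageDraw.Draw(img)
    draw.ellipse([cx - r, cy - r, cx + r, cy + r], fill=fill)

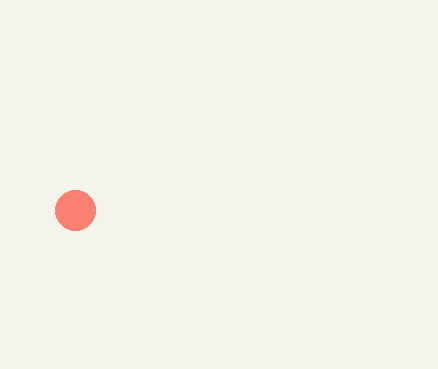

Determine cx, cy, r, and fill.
cx = 75; cy = 210; r = 20; fill = 'salmon'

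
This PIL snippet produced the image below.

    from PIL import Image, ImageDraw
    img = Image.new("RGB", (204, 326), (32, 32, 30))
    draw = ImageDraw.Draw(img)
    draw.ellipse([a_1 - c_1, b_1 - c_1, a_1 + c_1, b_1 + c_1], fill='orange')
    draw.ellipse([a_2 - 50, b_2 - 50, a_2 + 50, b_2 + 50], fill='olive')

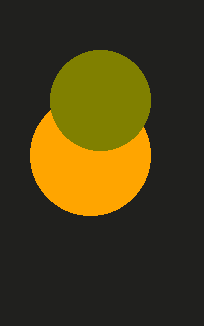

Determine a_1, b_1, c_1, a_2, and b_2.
a_1 = 90, b_1 = 155, c_1 = 60, a_2 = 100, b_2 = 100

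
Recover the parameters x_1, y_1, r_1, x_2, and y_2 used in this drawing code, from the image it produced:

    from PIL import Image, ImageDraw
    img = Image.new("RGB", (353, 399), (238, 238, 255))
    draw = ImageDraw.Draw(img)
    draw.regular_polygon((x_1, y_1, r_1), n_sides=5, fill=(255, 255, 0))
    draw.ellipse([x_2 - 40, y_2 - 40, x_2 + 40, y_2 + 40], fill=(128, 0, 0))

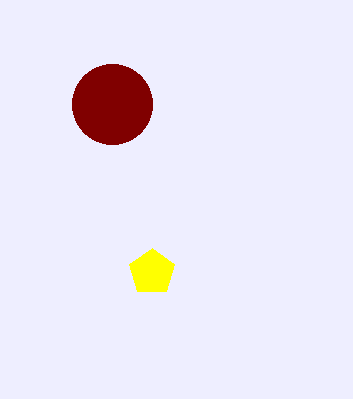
x_1 = 152, y_1 = 272, r_1 = 24, x_2 = 112, y_2 = 104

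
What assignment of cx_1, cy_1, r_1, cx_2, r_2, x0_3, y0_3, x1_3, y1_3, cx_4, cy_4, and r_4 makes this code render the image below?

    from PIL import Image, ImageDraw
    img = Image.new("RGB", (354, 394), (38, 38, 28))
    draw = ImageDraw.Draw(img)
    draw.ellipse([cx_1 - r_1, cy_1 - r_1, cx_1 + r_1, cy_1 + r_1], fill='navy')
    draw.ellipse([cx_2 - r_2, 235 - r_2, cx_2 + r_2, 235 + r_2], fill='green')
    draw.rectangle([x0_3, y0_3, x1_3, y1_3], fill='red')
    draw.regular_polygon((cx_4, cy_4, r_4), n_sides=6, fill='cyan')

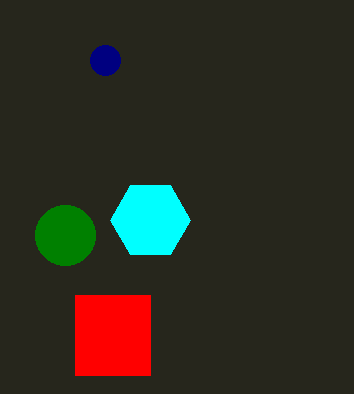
cx_1 = 105; cy_1 = 60; r_1 = 15; cx_2 = 65; r_2 = 30; x0_3 = 75; y0_3 = 295; x1_3 = 150; y1_3 = 375; cx_4 = 150; cy_4 = 220; r_4 = 40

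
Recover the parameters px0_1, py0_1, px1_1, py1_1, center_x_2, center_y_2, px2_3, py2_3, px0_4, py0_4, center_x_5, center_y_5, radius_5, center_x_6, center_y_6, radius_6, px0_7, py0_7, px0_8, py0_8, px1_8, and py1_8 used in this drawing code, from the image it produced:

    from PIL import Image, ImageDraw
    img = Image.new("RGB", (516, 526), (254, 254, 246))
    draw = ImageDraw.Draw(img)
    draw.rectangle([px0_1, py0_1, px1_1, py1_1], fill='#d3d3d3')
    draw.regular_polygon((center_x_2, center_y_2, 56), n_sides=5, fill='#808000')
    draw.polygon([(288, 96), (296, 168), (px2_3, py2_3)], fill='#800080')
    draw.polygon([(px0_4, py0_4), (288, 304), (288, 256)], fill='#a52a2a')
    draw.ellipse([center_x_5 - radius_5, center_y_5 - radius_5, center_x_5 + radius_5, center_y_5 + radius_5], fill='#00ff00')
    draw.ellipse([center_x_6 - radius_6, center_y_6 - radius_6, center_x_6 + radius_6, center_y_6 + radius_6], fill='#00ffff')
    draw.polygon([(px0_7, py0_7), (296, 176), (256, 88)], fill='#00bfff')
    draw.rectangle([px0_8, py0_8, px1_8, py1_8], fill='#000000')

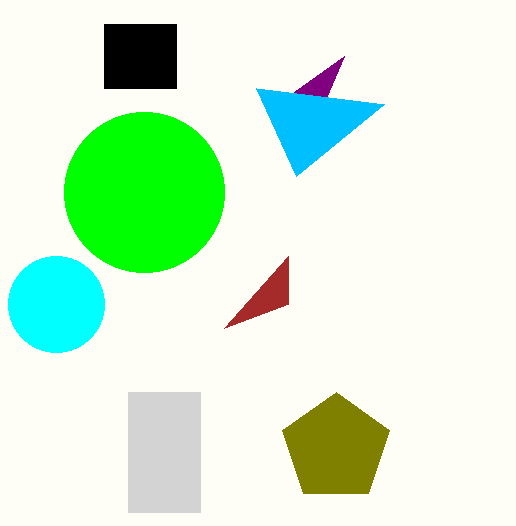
px0_1 = 128
py0_1 = 392
px1_1 = 200
py1_1 = 512
center_x_2 = 336
center_y_2 = 448
px2_3 = 344
py2_3 = 56
px0_4 = 224
py0_4 = 328
center_x_5 = 144
center_y_5 = 192
radius_5 = 80
center_x_6 = 56
center_y_6 = 304
radius_6 = 48
px0_7 = 384
py0_7 = 104
px0_8 = 104
py0_8 = 24
px1_8 = 176
py1_8 = 88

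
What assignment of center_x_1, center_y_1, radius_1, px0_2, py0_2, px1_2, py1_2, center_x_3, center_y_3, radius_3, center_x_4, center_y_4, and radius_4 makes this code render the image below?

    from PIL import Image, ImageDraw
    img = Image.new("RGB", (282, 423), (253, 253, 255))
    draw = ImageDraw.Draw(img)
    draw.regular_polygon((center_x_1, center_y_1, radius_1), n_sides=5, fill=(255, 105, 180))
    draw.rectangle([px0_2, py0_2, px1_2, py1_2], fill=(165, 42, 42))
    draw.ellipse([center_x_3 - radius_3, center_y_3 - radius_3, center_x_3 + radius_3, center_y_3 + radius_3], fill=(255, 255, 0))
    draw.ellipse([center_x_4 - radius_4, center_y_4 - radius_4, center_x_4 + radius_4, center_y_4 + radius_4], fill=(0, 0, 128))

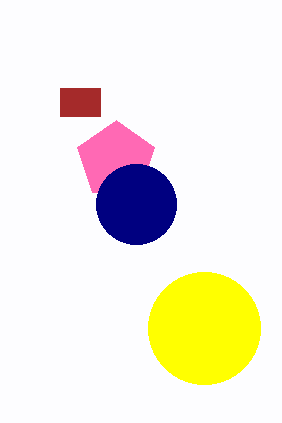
center_x_1 = 116; center_y_1 = 160; radius_1 = 40; px0_2 = 60; py0_2 = 88; px1_2 = 100; py1_2 = 116; center_x_3 = 204; center_y_3 = 328; radius_3 = 56; center_x_4 = 136; center_y_4 = 204; radius_4 = 40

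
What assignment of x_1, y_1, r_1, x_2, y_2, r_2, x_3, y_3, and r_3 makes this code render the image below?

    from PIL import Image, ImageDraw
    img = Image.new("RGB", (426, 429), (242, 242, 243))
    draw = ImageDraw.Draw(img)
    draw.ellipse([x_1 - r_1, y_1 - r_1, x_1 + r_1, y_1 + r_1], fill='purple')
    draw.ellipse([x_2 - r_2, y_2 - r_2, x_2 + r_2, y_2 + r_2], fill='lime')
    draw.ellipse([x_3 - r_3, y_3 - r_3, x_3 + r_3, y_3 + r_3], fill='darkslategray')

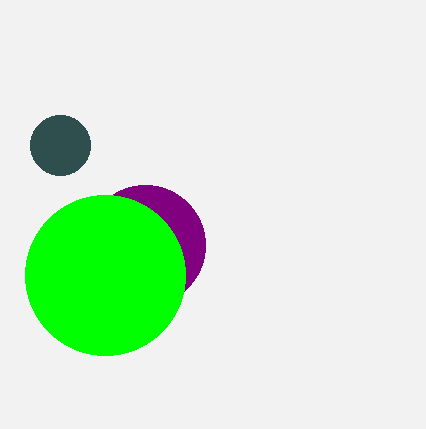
x_1 = 145
y_1 = 245
r_1 = 60
x_2 = 105
y_2 = 275
r_2 = 80
x_3 = 60
y_3 = 145
r_3 = 30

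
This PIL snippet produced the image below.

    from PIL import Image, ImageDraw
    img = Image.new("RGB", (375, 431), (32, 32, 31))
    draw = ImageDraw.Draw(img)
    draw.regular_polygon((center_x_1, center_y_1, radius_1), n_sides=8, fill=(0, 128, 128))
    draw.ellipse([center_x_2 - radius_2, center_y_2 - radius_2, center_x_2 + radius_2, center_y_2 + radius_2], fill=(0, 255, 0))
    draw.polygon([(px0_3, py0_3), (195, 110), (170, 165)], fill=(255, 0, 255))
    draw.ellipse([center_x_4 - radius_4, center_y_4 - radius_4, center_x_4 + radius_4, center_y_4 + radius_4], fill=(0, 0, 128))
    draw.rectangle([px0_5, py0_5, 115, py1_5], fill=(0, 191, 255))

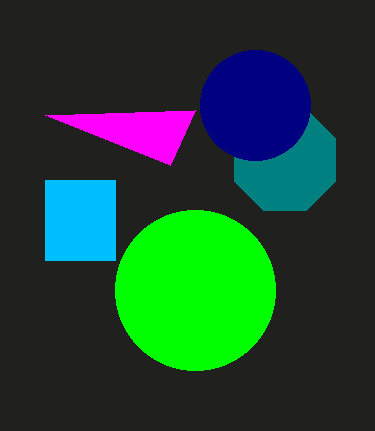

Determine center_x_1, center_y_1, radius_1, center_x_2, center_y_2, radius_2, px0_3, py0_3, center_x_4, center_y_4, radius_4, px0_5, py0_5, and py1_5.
center_x_1 = 285, center_y_1 = 160, radius_1 = 55, center_x_2 = 195, center_y_2 = 290, radius_2 = 80, px0_3 = 45, py0_3 = 115, center_x_4 = 255, center_y_4 = 105, radius_4 = 55, px0_5 = 45, py0_5 = 180, py1_5 = 260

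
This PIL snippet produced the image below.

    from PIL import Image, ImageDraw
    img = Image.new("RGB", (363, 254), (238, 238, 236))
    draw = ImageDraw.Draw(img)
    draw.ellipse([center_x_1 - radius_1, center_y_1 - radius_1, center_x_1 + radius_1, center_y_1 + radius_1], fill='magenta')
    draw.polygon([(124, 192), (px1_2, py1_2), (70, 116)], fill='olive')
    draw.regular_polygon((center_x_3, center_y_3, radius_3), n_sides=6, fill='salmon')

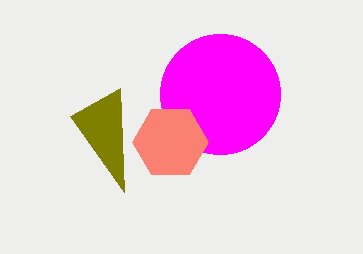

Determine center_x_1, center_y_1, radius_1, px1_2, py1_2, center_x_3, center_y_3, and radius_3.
center_x_1 = 220
center_y_1 = 94
radius_1 = 60
px1_2 = 120
py1_2 = 88
center_x_3 = 170
center_y_3 = 142
radius_3 = 38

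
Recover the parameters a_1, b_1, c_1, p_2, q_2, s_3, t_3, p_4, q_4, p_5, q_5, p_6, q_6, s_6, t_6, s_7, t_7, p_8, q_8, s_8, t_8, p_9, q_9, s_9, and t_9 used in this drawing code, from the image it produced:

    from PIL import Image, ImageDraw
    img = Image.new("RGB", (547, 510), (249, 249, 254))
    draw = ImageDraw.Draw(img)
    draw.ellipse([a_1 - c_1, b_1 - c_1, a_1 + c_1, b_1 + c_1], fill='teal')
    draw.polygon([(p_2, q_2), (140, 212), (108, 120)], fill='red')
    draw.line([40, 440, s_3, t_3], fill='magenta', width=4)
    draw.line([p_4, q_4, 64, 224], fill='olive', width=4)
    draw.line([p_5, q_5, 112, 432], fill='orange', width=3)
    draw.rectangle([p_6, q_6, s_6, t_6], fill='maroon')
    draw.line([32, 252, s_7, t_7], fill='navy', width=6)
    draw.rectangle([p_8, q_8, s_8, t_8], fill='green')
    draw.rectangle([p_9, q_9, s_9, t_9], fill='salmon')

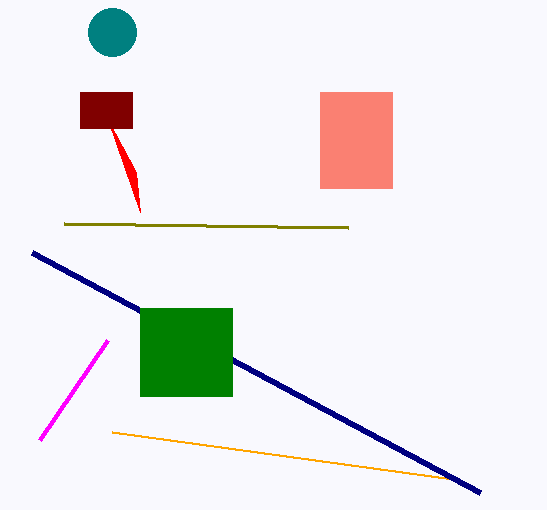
a_1 = 112; b_1 = 32; c_1 = 24; p_2 = 136; q_2 = 172; s_3 = 108; t_3 = 340; p_4 = 348; q_4 = 228; p_5 = 460; q_5 = 480; p_6 = 80; q_6 = 92; s_6 = 132; t_6 = 128; s_7 = 480; t_7 = 492; p_8 = 140; q_8 = 308; s_8 = 232; t_8 = 396; p_9 = 320; q_9 = 92; s_9 = 392; t_9 = 188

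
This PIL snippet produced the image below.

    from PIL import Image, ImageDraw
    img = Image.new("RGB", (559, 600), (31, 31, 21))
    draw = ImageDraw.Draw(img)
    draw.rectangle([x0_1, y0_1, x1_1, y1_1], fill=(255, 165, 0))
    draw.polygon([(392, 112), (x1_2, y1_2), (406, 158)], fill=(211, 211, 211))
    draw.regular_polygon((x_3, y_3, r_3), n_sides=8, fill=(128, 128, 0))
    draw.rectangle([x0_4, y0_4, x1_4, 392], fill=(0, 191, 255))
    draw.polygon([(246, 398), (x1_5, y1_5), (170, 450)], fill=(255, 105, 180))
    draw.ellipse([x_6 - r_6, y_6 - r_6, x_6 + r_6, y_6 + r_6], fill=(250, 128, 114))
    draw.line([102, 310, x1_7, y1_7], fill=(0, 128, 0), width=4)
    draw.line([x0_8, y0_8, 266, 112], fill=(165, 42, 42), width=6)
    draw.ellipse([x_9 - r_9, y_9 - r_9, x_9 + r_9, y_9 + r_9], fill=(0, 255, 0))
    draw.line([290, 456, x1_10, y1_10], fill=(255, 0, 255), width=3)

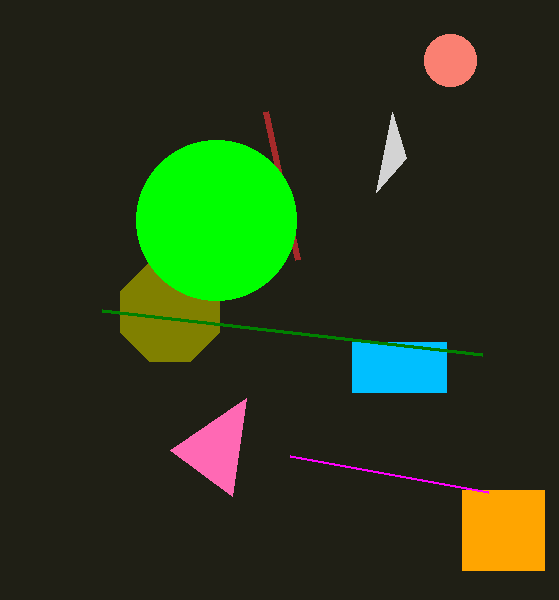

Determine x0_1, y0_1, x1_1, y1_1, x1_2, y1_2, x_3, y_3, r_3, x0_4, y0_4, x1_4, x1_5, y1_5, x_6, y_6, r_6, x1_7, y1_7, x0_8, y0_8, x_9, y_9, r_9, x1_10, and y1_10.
x0_1 = 462, y0_1 = 490, x1_1 = 544, y1_1 = 570, x1_2 = 376, y1_2 = 192, x_3 = 170, y_3 = 312, r_3 = 54, x0_4 = 352, y0_4 = 342, x1_4 = 446, x1_5 = 232, y1_5 = 496, x_6 = 450, y_6 = 60, r_6 = 26, x1_7 = 482, y1_7 = 354, x0_8 = 298, y0_8 = 260, x_9 = 216, y_9 = 220, r_9 = 80, x1_10 = 488, y1_10 = 492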